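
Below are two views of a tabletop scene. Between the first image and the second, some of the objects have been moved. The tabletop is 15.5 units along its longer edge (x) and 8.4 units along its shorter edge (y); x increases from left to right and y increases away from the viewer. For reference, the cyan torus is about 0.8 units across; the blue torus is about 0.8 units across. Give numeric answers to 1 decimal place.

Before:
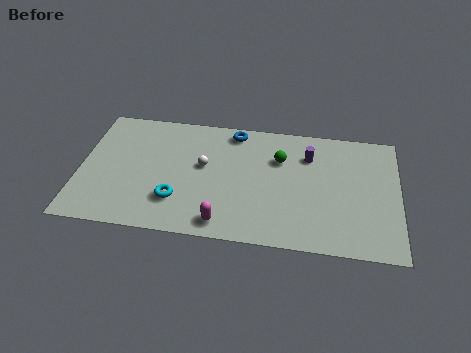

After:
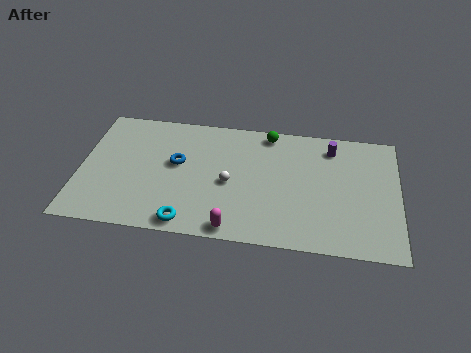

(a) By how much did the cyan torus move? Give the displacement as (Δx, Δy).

(0.6, -1.4)

The cyan torus started near (4.8, 2.3) and ended near (5.4, 0.9).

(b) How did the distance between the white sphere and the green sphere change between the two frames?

+0.3

They were about 3.8 units apart before and 4.1 after — 0.3 units further apart.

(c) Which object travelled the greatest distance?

the blue torus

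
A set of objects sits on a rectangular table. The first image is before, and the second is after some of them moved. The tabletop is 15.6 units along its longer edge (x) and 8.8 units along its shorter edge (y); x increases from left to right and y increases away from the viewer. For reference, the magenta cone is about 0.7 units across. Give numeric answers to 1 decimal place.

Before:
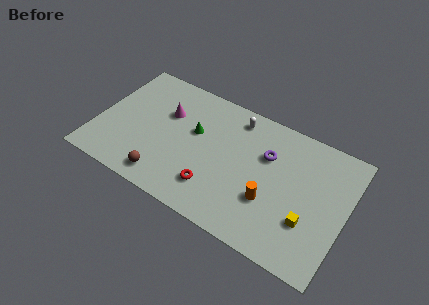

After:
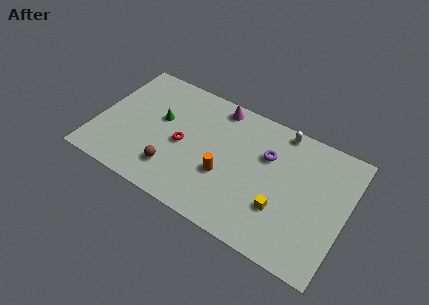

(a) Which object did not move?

the purple torus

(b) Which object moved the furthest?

the magenta cone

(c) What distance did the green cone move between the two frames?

2.2

From (6.0, 5.3) to (3.8, 5.2), the green cone covered √(2.2² + 0.1²) ≈ 2.2 units.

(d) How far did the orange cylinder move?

2.9

The orange cylinder was near (11.1, 3.0) before and (8.2, 3.3) after, so it travelled √(2.9² + 0.3²) ≈ 2.9 units.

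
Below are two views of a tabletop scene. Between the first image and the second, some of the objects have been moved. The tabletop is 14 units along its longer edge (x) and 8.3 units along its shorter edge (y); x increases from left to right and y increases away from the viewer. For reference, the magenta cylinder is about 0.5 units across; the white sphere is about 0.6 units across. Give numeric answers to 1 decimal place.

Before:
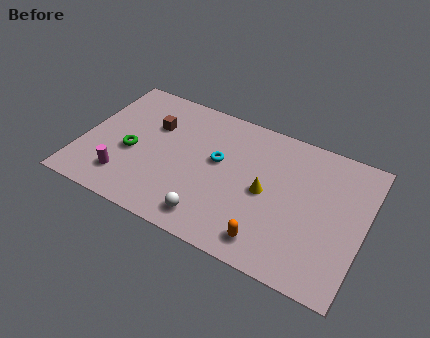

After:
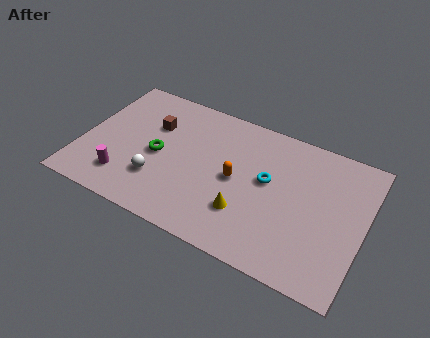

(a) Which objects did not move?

the magenta cylinder and the brown cube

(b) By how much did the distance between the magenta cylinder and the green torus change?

+0.8

Before: roughly 1.7 units apart; after: 2.5. That's 0.8 units further apart.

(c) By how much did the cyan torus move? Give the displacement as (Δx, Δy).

(2.5, -0.1)

The cyan torus started near (6.7, 4.8) and ended near (9.2, 4.7).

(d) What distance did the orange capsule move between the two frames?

3.4

From (9.7, 1.3) to (7.7, 4.1), the orange capsule covered √(2.0² + 2.8²) ≈ 3.4 units.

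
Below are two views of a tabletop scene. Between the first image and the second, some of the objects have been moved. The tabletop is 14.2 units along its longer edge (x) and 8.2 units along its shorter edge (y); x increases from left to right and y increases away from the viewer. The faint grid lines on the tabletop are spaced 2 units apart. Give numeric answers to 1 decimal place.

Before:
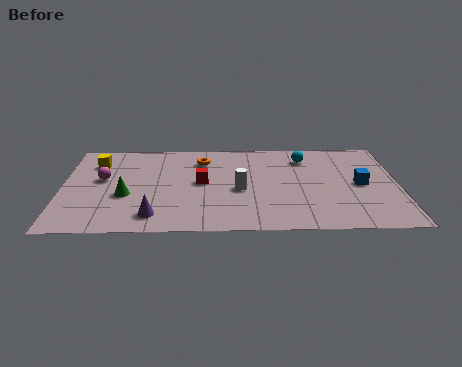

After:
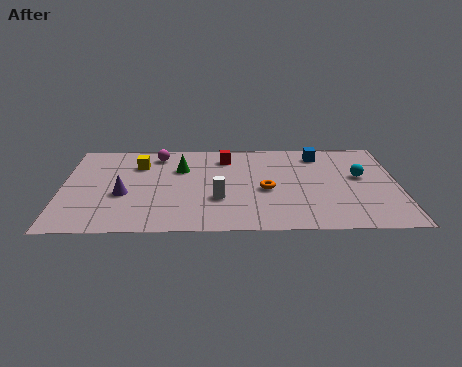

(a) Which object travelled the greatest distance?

the orange torus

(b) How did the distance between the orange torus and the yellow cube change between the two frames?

+1.4

The distance was about 4.5 in the first image and 5.9 in the second, so they moved 1.4 units further apart.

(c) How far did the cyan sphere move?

2.9

The cyan sphere moved from about (10.3, 6.5) to (12.6, 4.7), a distance of √(2.3² + 1.8²) ≈ 2.9.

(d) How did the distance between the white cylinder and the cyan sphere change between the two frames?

+2.3

They were about 4.0 units apart before and 6.3 after — 2.3 units further apart.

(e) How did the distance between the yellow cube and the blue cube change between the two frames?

-3.7

The distance was about 11.4 in the first image and 7.7 in the second, so they moved 3.7 units closer together.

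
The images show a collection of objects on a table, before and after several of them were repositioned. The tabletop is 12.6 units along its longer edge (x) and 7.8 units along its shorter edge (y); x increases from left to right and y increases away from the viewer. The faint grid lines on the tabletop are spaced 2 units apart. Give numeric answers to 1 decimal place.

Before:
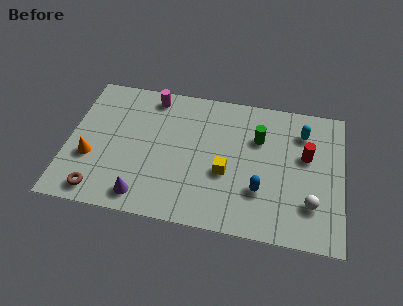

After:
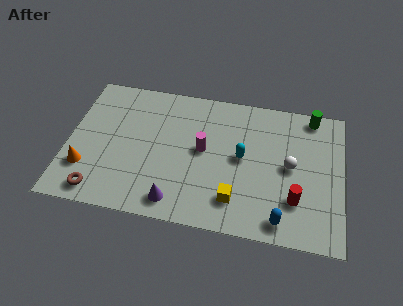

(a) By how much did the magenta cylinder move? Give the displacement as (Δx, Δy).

(2.5, -2.6)

From the two frames, the magenta cylinder sits at roughly (3.7, 6.8) before and (6.2, 4.2) after.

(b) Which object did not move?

the brown torus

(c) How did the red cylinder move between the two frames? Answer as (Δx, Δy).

(-0.4, -2.5)

From the two frames, the red cylinder sits at roughly (10.9, 4.7) before and (10.5, 2.2) after.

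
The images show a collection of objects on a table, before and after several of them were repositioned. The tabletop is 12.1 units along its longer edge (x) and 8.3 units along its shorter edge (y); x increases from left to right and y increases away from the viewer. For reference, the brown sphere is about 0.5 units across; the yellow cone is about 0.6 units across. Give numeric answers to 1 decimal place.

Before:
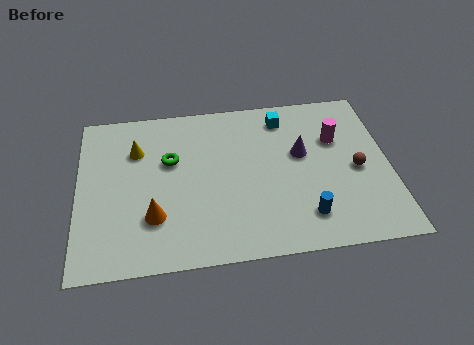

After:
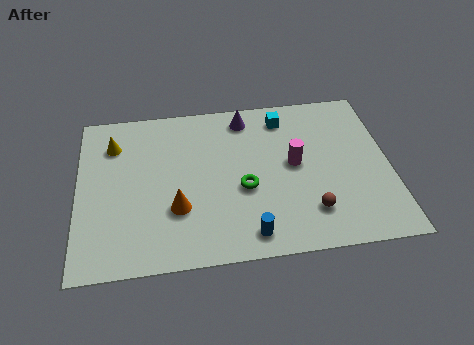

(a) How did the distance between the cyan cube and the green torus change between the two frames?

-0.9

Before: roughly 4.8 units apart; after: 3.9. That's 0.9 units closer together.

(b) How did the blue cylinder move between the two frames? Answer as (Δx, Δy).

(-2.2, -0.6)

The blue cylinder was at about (8.7, 1.7) and moved to about (6.5, 1.1).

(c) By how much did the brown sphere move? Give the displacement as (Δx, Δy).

(-1.9, -1.9)

The brown sphere started near (10.8, 3.8) and ended near (8.9, 1.9).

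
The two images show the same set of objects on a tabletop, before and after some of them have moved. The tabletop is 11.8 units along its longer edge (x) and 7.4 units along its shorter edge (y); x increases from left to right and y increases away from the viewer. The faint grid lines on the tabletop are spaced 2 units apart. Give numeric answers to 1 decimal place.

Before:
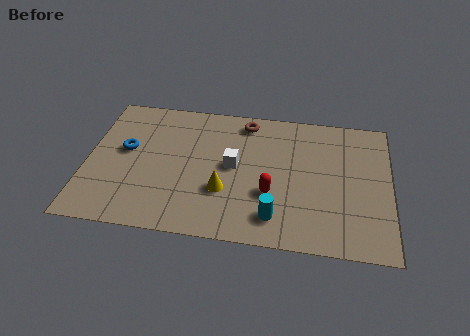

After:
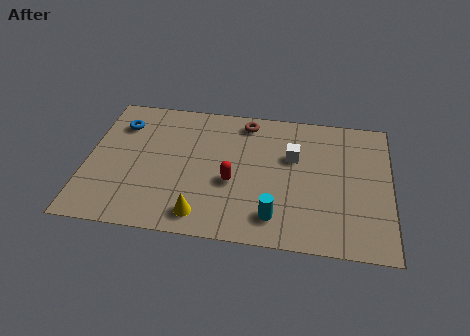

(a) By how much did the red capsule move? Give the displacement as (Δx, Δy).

(-1.5, 0.4)

The red capsule started near (7.2, 2.6) and ended near (5.7, 3.0).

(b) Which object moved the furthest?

the white cube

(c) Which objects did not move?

the brown torus and the cyan cylinder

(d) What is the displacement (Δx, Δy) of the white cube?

(2.3, 0.8)

From the two frames, the white cube sits at roughly (5.7, 3.9) before and (8.0, 4.7) after.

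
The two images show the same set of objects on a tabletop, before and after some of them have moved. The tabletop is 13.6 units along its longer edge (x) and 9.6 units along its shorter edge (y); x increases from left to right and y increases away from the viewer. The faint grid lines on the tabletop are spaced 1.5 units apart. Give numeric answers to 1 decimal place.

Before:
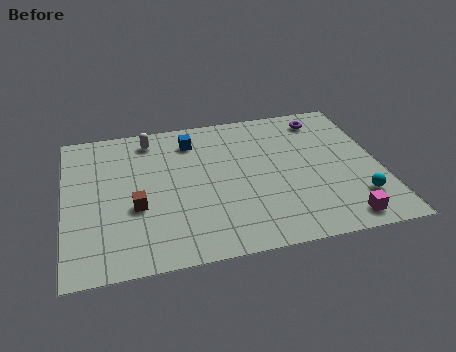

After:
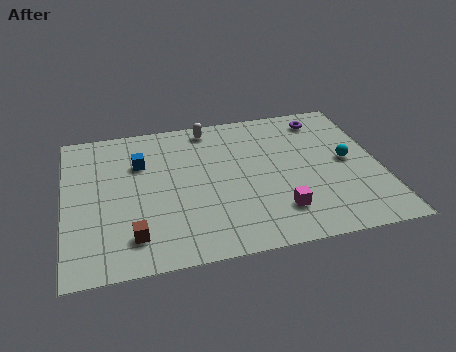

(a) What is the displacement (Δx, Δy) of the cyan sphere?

(-0.2, 2.6)

The cyan sphere was at about (12.4, 2.3) and moved to about (12.2, 4.9).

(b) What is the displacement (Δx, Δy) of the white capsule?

(2.6, 0.3)

From the two frames, the white capsule sits at roughly (3.8, 8.2) before and (6.4, 8.5) after.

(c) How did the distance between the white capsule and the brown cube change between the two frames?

+2.9

They were about 4.6 units apart before and 7.5 after — 2.9 units further apart.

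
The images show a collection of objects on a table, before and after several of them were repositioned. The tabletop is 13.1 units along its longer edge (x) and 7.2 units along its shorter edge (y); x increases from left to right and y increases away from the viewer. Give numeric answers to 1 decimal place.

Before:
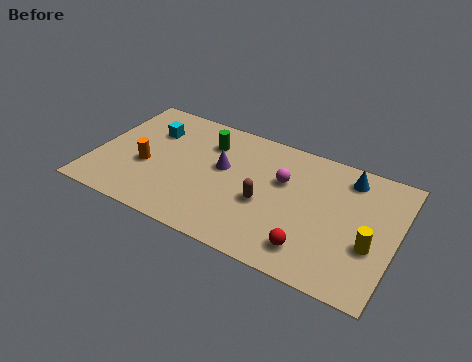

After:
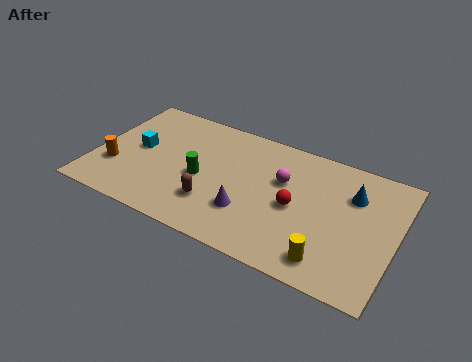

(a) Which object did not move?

the magenta sphere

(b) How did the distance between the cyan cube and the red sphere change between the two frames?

-1.4

They were about 8.4 units apart before and 7.0 after — 1.4 units closer together.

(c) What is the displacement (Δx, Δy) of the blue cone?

(0.3, -0.9)

The blue cone started near (10.8, 6.0) and ended near (11.1, 5.1).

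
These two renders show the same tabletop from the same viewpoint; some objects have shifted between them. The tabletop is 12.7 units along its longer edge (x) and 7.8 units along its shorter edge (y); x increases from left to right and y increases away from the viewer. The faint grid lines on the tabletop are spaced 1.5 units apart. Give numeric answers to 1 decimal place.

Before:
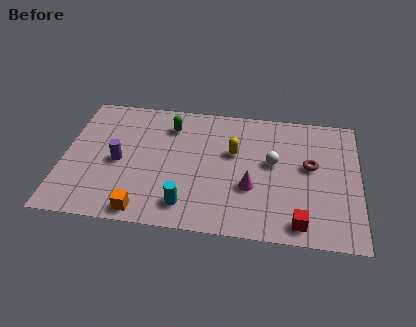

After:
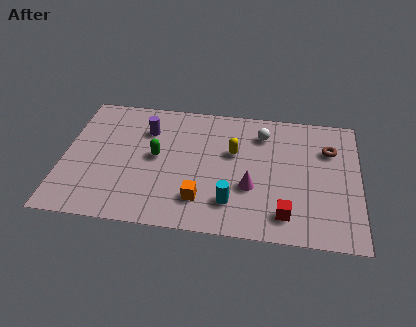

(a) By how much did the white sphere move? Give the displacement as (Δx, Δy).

(-0.5, 1.7)

From the two frames, the white sphere sits at roughly (9.0, 4.4) before and (8.5, 6.1) after.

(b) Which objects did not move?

the magenta cone and the yellow capsule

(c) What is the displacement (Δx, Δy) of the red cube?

(-0.6, 0.4)

The red cube was at about (10.2, 1.0) and moved to about (9.6, 1.4).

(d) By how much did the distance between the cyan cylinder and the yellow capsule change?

-0.9

The distance was about 3.9 in the first image and 3.0 in the second, so they moved 0.9 units closer together.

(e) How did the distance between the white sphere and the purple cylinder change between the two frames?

-1.6

They were about 6.6 units apart before and 5.0 after — 1.6 units closer together.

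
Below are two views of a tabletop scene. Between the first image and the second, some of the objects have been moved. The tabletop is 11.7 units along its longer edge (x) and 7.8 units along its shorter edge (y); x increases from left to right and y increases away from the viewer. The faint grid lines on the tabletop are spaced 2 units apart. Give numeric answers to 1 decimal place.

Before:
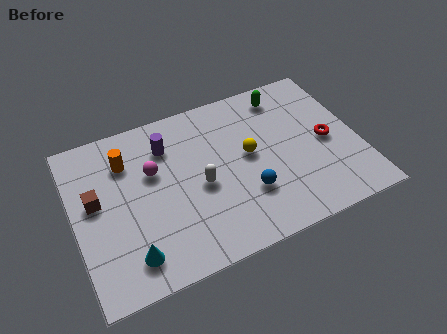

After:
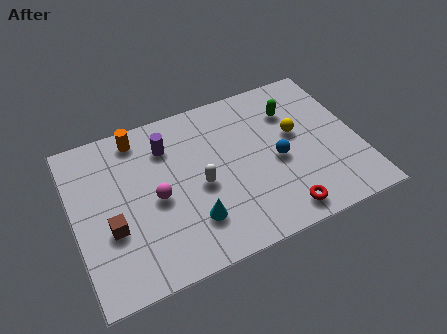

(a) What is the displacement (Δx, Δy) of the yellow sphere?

(2.0, 0.3)

From the two frames, the yellow sphere sits at roughly (7.2, 4.2) before and (9.2, 4.5) after.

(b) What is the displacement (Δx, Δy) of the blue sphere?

(1.4, 1.1)

From the two frames, the blue sphere sits at roughly (6.9, 2.4) before and (8.3, 3.5) after.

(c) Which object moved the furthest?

the red torus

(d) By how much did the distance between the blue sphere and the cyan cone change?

-1.0

The distance was about 5.0 in the first image and 4.0 in the second, so they moved 1.0 units closer together.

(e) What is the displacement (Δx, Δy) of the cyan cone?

(2.6, 0.6)

From the two frames, the cyan cone sits at roughly (2.0, 1.4) before and (4.6, 2.0) after.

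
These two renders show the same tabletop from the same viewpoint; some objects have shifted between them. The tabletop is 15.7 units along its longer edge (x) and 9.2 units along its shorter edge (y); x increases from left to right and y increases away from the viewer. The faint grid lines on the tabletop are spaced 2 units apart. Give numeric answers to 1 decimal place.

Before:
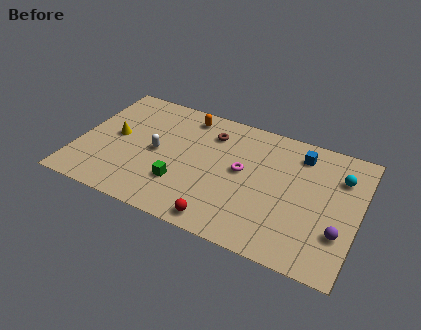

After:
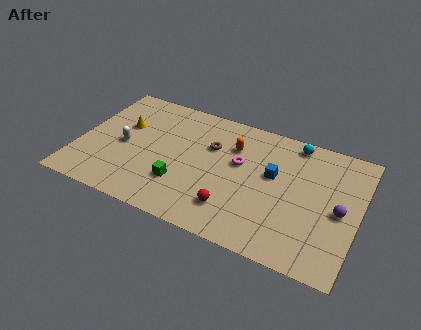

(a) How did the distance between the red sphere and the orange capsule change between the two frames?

-2.9

Before: roughly 7.4 units apart; after: 4.5. That's 2.9 units closer together.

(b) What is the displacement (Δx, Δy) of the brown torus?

(0.1, -1.0)

The brown torus started near (7.2, 7.1) and ended near (7.3, 6.1).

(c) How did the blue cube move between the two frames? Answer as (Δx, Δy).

(-1.3, -2.1)

The blue cube started near (12.2, 7.5) and ended near (10.9, 5.4).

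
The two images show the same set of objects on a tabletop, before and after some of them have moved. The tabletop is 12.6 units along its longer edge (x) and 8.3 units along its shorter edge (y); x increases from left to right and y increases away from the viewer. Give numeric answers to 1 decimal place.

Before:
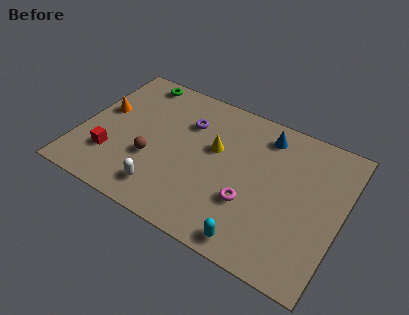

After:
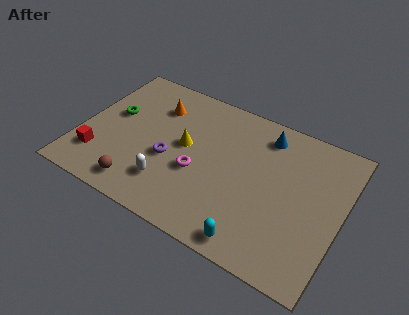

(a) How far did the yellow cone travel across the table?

1.5

From (6.4, 5.0) to (5.0, 4.5), the yellow cone covered √(1.4² + 0.5²) ≈ 1.5 units.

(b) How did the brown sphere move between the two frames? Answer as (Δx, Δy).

(-0.3, -1.8)

The brown sphere started near (3.6, 3.0) and ended near (3.3, 1.2).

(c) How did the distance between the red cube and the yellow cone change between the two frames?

-0.8

They were about 5.4 units apart before and 4.6 after — 0.8 units closer together.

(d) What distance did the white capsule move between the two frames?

0.5

The white capsule moved from about (4.4, 1.5) to (4.6, 2.0), a distance of √(0.2² + 0.5²) ≈ 0.5.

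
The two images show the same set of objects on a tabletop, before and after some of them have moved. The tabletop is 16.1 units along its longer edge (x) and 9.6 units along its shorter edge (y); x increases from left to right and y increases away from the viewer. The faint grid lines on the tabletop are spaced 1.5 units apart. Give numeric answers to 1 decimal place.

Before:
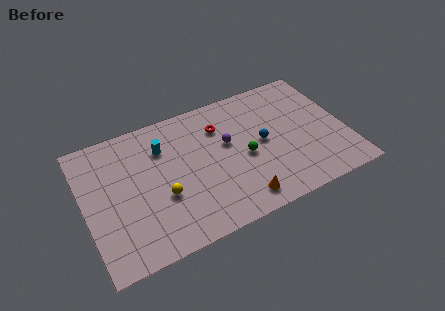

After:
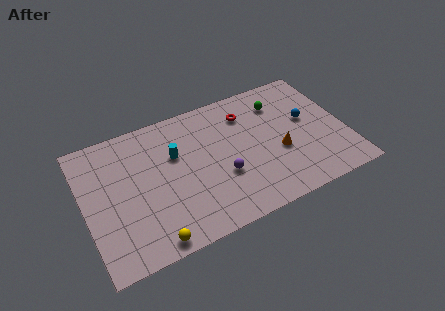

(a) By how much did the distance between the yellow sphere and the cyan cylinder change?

+2.3

Before: roughly 3.4 units apart; after: 5.7. That's 2.3 units further apart.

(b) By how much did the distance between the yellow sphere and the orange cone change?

+3.8

The distance was about 5.0 in the first image and 8.8 in the second, so they moved 3.8 units further apart.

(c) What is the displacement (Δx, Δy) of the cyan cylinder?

(0.7, -0.8)

From the two frames, the cyan cylinder sits at roughly (5.0, 7.0) before and (5.7, 6.2) after.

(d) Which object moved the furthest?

the green sphere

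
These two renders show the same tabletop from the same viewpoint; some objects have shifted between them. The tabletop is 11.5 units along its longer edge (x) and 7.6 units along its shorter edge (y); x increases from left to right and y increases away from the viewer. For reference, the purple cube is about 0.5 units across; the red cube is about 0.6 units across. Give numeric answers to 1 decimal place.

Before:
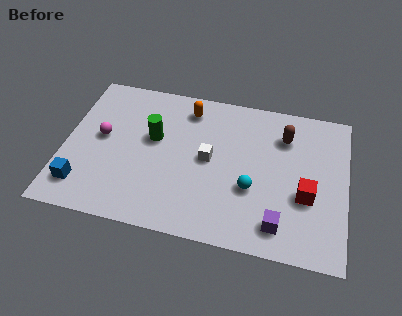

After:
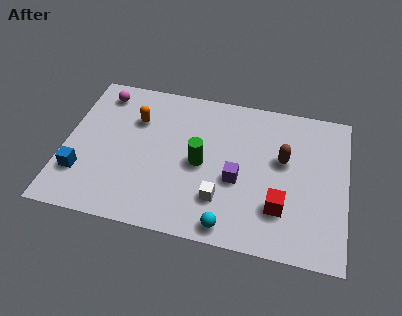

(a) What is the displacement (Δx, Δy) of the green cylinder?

(2.0, -0.9)

From the two frames, the green cylinder sits at roughly (3.6, 4.5) before and (5.6, 3.6) after.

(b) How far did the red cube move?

1.3

The red cube was near (9.9, 2.9) before and (8.9, 2.1) after, so it travelled √(1.0² + 0.8²) ≈ 1.3 units.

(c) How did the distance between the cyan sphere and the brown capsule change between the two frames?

+1.1

They were about 3.1 units apart before and 4.2 after — 1.1 units further apart.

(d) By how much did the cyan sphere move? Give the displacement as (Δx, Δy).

(-0.8, -2.0)

The cyan sphere was at about (7.7, 2.8) and moved to about (6.9, 0.8).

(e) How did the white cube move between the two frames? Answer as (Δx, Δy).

(0.6, -1.9)

From the two frames, the white cube sits at roughly (5.9, 3.9) before and (6.5, 2.0) after.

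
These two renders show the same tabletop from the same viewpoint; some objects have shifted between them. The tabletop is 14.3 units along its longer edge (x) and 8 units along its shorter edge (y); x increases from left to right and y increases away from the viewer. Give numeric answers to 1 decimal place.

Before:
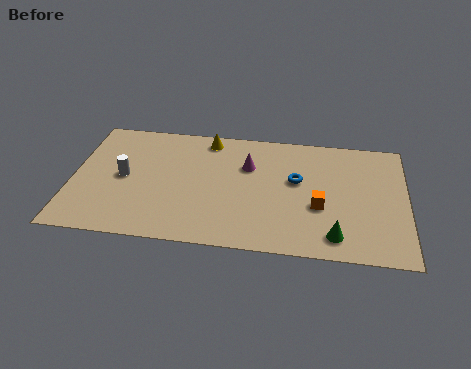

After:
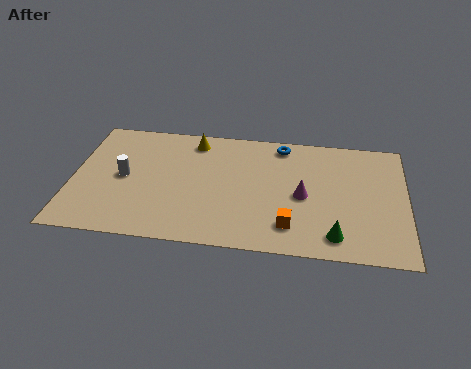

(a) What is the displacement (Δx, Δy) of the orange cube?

(-1.2, -1.4)

The orange cube was at about (10.6, 3.1) and moved to about (9.4, 1.7).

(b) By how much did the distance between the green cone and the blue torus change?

+2.4

The distance was about 3.8 in the first image and 6.2 in the second, so they moved 2.4 units further apart.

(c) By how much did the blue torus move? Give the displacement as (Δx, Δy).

(-0.7, 2.3)

The blue torus was at about (9.6, 4.7) and moved to about (8.9, 7.0).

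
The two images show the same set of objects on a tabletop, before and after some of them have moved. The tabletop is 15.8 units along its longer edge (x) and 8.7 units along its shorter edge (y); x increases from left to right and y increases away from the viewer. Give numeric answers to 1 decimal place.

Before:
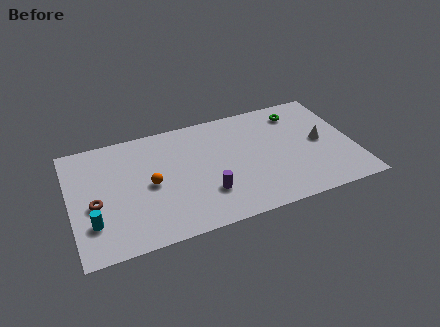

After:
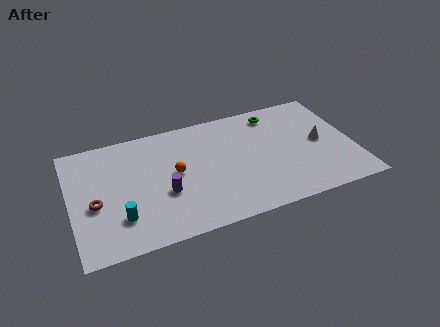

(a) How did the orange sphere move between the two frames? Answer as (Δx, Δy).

(1.4, 0.4)

From the two frames, the orange sphere sits at roughly (4.4, 4.2) before and (5.8, 4.6) after.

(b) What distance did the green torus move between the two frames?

1.3

From (13.0, 7.1) to (11.7, 7.4), the green torus covered √(1.3² + 0.3²) ≈ 1.3 units.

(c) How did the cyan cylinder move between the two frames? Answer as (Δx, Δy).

(1.5, -0.1)

From the two frames, the cyan cylinder sits at roughly (1.1, 2.4) before and (2.6, 2.3) after.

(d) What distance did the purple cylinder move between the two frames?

2.4

The purple cylinder moved from about (7.4, 2.5) to (5.1, 3.3), a distance of √(2.3² + 0.8²) ≈ 2.4.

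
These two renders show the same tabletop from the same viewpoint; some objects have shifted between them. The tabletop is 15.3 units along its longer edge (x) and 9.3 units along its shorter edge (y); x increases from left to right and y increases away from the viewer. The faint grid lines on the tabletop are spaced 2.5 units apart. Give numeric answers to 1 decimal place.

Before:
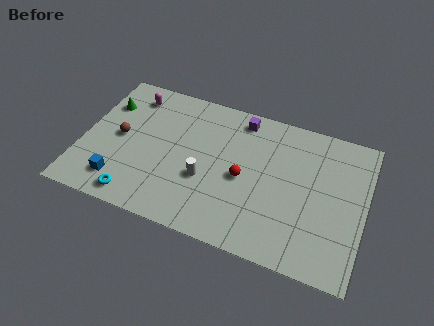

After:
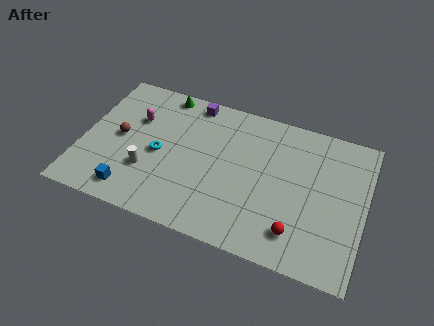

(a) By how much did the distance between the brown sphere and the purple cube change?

-2.1

They were about 7.2 units apart before and 5.1 after — 2.1 units closer together.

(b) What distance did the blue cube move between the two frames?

0.8

From (2.3, 1.8) to (3.0, 1.4), the blue cube covered √(0.7² + 0.4²) ≈ 0.8 units.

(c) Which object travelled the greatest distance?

the red sphere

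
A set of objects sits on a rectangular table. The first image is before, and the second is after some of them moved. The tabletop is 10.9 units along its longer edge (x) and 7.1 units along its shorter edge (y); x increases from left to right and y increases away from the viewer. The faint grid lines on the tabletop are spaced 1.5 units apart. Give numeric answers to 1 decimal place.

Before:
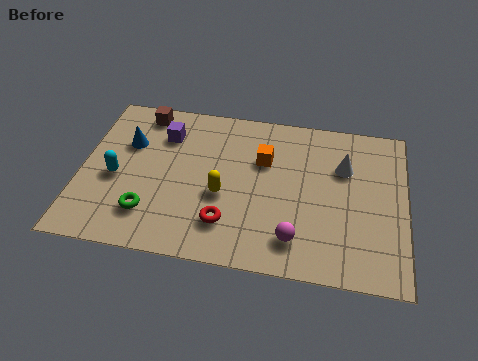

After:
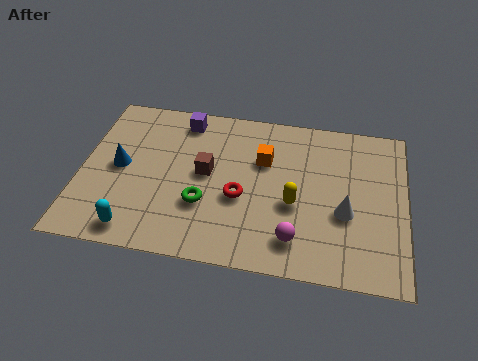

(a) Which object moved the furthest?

the brown cube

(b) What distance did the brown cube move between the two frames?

3.3

From (1.9, 6.2) to (4.2, 3.8), the brown cube covered √(2.3² + 2.4²) ≈ 3.3 units.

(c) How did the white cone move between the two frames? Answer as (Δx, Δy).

(0.1, -2.0)

The white cone started near (8.8, 4.8) and ended near (8.9, 2.8).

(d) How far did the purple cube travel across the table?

1.0

From (2.7, 5.3) to (3.3, 6.1), the purple cube covered √(0.6² + 0.8²) ≈ 1.0 units.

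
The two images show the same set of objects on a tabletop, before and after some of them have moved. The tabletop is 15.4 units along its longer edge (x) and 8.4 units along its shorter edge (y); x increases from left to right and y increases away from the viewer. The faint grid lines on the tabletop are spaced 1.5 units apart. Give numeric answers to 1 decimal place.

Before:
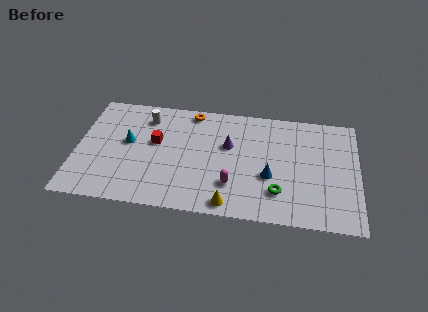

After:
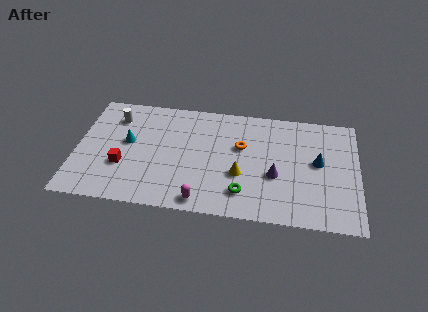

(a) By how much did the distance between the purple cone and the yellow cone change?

-2.4

Before: roughly 4.3 units apart; after: 1.9. That's 2.4 units closer together.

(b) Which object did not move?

the cyan cone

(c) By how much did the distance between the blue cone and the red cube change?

+4.2

They were about 6.5 units apart before and 10.7 after — 4.2 units further apart.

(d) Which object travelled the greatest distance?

the orange torus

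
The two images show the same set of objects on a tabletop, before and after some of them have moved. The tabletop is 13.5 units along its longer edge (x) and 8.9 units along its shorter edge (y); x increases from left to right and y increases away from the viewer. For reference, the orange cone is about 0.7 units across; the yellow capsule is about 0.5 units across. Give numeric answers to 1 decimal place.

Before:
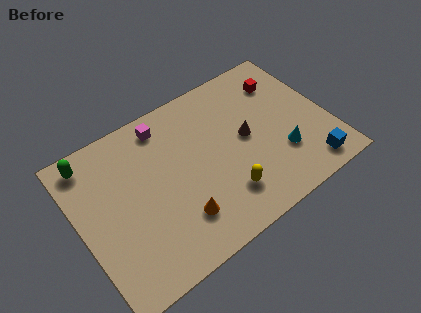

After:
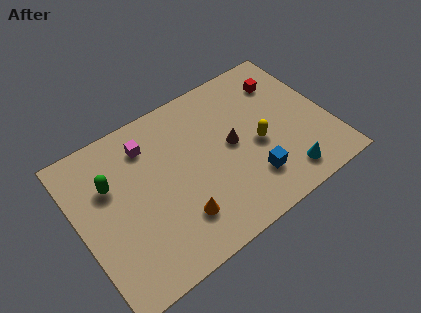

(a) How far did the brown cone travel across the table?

0.8

The brown cone moved from about (9.1, 4.6) to (8.3, 4.6), a distance of √(0.8² + 0.0²) ≈ 0.8.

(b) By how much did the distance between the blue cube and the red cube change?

-0.3

Before: roughly 5.6 units apart; after: 5.3. That's 0.3 units closer together.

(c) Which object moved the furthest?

the blue cube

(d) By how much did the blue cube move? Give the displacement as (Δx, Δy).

(-3.0, 1.0)

The blue cube was at about (11.9, 1.2) and moved to about (8.9, 2.2).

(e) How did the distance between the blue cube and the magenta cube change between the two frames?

-2.5

They were about 9.3 units apart before and 6.8 after — 2.5 units closer together.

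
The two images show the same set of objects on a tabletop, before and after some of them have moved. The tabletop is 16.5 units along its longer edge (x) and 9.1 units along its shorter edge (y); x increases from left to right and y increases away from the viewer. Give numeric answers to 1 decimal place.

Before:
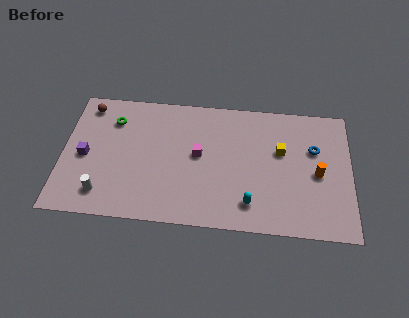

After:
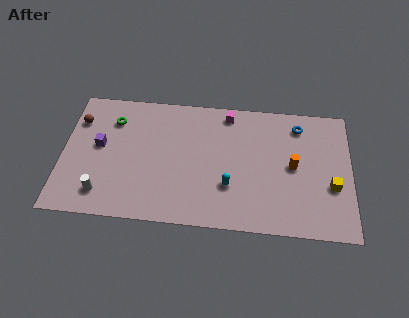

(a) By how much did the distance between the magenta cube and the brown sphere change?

+1.6

Before: roughly 7.1 units apart; after: 8.7. That's 1.6 units further apart.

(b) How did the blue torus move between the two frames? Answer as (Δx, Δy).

(-0.9, 1.6)

The blue torus was at about (14.4, 5.9) and moved to about (13.5, 7.5).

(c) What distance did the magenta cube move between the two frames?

3.5

The magenta cube was near (7.8, 4.9) before and (9.4, 8.0) after, so it travelled √(1.6² + 3.1²) ≈ 3.5 units.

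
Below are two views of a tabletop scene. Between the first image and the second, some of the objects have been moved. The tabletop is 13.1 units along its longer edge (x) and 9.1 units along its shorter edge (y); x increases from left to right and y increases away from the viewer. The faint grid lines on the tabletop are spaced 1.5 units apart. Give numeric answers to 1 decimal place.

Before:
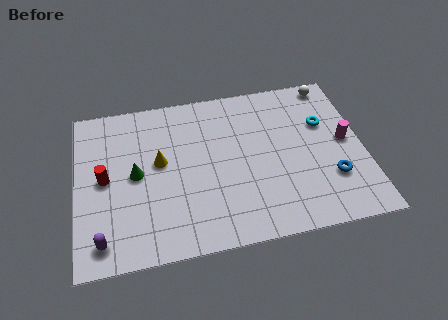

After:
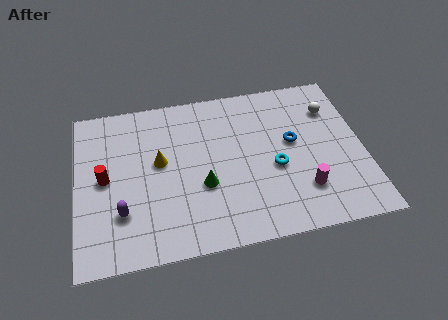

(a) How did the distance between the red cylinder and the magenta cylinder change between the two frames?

-1.8

They were about 11.0 units apart before and 9.2 after — 1.8 units closer together.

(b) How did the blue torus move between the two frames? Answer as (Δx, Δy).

(-1.6, 2.4)

The blue torus started near (11.5, 2.7) and ended near (9.9, 5.1).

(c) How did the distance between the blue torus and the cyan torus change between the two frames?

-1.6

The distance was about 3.2 in the first image and 1.6 in the second, so they moved 1.6 units closer together.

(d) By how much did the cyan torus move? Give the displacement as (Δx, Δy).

(-2.4, -2.1)

The cyan torus was at about (11.4, 5.9) and moved to about (9.0, 3.8).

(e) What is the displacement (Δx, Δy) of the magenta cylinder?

(-2.1, -2.4)

The magenta cylinder was at about (12.3, 4.7) and moved to about (10.2, 2.3).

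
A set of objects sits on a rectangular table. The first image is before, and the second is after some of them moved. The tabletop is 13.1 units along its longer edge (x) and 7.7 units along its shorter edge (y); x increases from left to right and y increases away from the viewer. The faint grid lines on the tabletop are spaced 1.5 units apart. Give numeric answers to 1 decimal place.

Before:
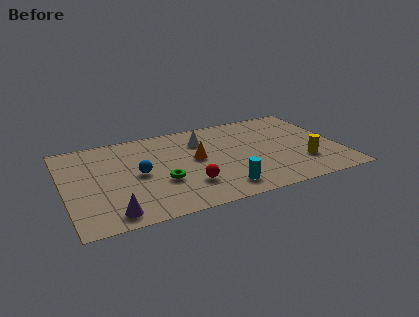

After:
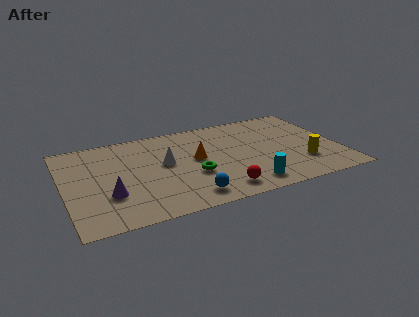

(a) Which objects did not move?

the yellow cylinder and the orange cone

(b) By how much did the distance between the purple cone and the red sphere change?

+1.4

They were about 3.9 units apart before and 5.3 after — 1.4 units further apart.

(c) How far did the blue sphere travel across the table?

3.3

From (3.5, 3.8) to (5.6, 1.2), the blue sphere covered √(2.1² + 2.6²) ≈ 3.3 units.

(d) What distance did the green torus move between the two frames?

1.5

The green torus was near (4.5, 2.8) before and (6.0, 2.9) after, so it travelled √(1.5² + 0.1²) ≈ 1.5 units.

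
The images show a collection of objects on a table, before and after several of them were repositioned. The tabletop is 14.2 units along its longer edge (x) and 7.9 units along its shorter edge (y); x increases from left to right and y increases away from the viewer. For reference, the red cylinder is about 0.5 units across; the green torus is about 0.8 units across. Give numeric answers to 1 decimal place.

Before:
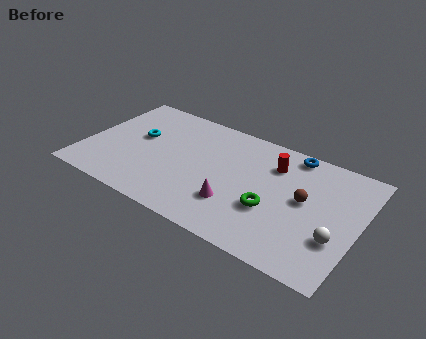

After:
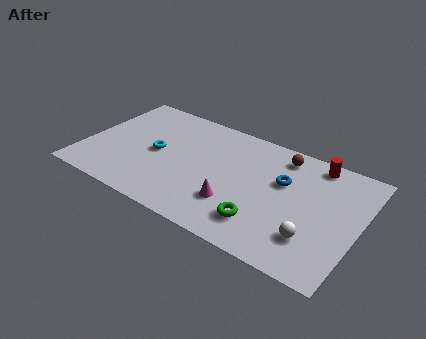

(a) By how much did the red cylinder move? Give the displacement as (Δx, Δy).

(2.0, 1.1)

The red cylinder started near (9.6, 5.9) and ended near (11.6, 7.0).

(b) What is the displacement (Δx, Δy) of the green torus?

(-0.3, -1.1)

The green torus started near (9.9, 2.9) and ended near (9.6, 1.8).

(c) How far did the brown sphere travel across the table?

2.8

The brown sphere moved from about (11.4, 4.3) to (9.9, 6.7), a distance of √(1.5² + 2.4²) ≈ 2.8.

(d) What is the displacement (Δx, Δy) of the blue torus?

(-0.2, -2.1)

The blue torus started near (10.4, 7.1) and ended near (10.2, 5.0).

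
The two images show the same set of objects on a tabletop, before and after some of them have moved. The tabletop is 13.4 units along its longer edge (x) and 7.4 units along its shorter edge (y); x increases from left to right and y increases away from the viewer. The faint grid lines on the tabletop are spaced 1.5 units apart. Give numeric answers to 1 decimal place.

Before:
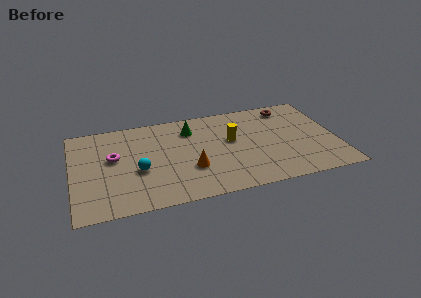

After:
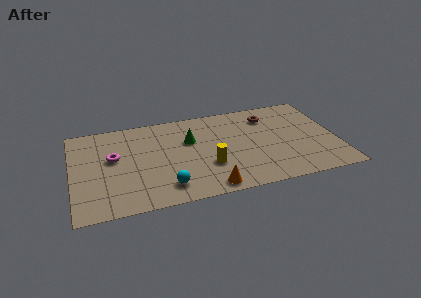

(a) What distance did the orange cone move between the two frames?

1.9

The orange cone moved from about (5.9, 2.5) to (6.7, 0.8), a distance of √(0.8² + 1.7²) ≈ 1.9.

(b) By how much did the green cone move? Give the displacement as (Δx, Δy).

(-0.1, -0.9)

The green cone started near (6.1, 5.7) and ended near (6.0, 4.8).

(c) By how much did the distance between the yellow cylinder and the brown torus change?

+1.0

They were about 3.7 units apart before and 4.7 after — 1.0 units further apart.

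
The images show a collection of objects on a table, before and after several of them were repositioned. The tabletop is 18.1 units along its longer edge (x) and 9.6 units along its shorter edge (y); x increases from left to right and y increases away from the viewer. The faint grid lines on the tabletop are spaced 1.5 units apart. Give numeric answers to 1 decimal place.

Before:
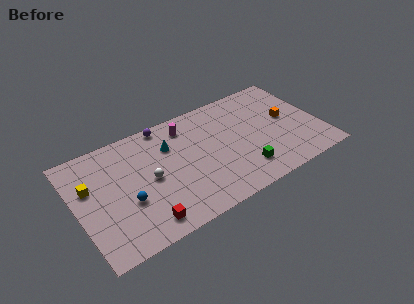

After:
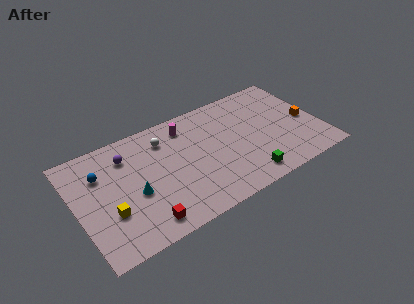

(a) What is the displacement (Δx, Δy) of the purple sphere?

(-3.0, -1.4)

The purple sphere was at about (7.0, 8.8) and moved to about (4.0, 7.4).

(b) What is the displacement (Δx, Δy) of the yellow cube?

(1.1, -2.8)

The yellow cube started near (1.1, 6.1) and ended near (2.2, 3.3).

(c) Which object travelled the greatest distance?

the cyan cone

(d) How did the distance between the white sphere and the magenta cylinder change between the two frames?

-2.8

The distance was about 4.5 in the first image and 1.7 in the second, so they moved 2.8 units closer together.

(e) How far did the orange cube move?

1.5

The orange cube moved from about (15.8, 5.2) to (17.1, 4.4), a distance of √(1.3² + 0.8²) ≈ 1.5.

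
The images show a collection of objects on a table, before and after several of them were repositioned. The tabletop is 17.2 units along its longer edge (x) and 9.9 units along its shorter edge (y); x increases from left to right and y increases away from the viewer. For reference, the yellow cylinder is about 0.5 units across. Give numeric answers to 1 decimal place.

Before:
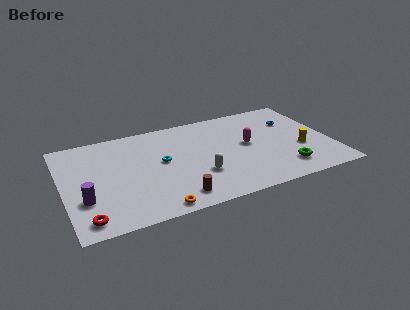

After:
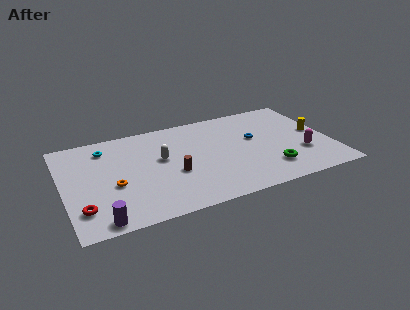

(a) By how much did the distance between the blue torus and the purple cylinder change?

-2.9

They were about 14.4 units apart before and 11.5 after — 2.9 units closer together.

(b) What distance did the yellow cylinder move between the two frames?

1.9

The yellow cylinder moved from about (15.2, 3.7) to (16.4, 5.2), a distance of √(1.2² + 1.5²) ≈ 1.9.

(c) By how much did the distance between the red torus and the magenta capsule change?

+2.8

The distance was about 11.4 in the first image and 14.2 in the second, so they moved 2.8 units further apart.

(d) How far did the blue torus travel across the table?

2.9

The blue torus was near (15.1, 6.9) before and (12.4, 5.8) after, so it travelled √(2.7² + 1.1²) ≈ 2.9 units.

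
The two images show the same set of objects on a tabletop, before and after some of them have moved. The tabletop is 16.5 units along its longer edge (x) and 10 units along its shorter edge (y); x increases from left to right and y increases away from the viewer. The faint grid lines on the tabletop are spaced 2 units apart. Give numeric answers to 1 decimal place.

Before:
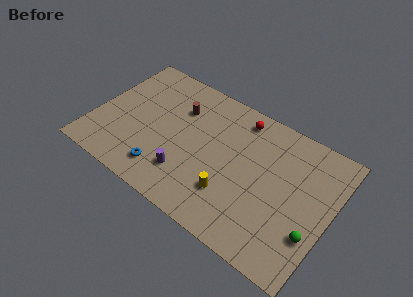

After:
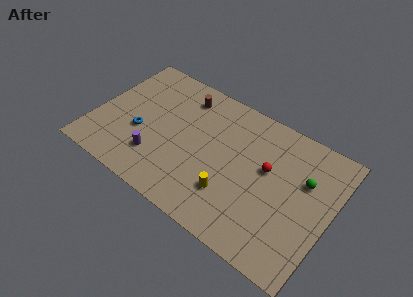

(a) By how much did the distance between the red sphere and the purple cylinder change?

+1.3

Before: roughly 6.7 units apart; after: 8.0. That's 1.3 units further apart.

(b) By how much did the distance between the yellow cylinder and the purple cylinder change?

+2.2

Before: roughly 3.1 units apart; after: 5.3. That's 2.2 units further apart.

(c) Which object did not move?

the yellow cylinder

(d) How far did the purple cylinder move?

2.2

The purple cylinder moved from about (6.9, 2.5) to (4.7, 2.6), a distance of √(2.2² + 0.1²) ≈ 2.2.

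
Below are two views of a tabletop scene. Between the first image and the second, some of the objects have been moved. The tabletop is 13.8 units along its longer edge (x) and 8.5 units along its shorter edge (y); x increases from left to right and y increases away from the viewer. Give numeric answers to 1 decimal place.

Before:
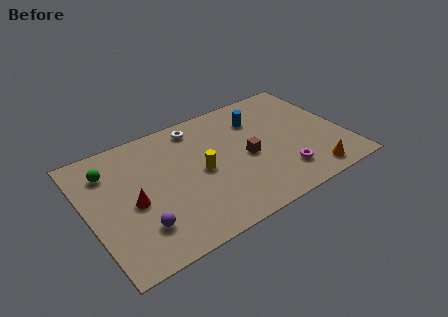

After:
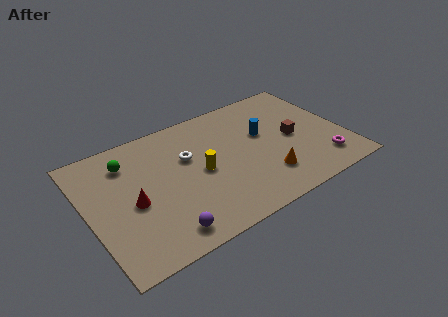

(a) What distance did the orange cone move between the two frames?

2.5

From (11.5, 1.1) to (9.2, 2.1), the orange cone covered √(2.3² + 1.0²) ≈ 2.5 units.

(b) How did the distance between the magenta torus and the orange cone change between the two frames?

+1.5

The distance was about 1.6 in the first image and 3.1 in the second, so they moved 1.5 units further apart.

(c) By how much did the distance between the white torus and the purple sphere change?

-1.8

The distance was about 6.5 in the first image and 4.7 in the second, so they moved 1.8 units closer together.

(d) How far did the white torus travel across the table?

2.1

From (6.3, 7.3) to (5.5, 5.4), the white torus covered √(0.8² + 1.9²) ≈ 2.1 units.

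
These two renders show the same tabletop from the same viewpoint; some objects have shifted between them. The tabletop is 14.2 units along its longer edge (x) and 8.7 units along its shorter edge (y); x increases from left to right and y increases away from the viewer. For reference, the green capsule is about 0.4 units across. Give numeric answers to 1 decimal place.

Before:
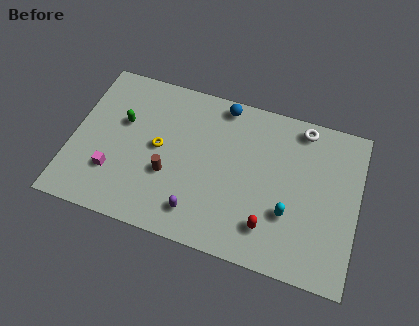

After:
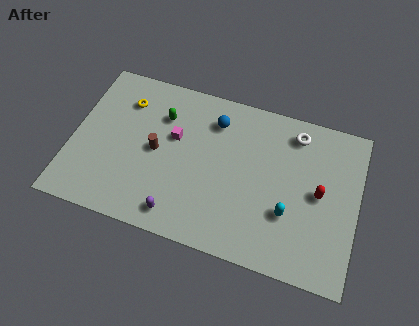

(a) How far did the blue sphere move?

1.0

The blue sphere moved from about (7.2, 7.8) to (6.9, 6.8), a distance of √(0.3² + 1.0²) ≈ 1.0.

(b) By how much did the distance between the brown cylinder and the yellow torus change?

+1.5

The distance was about 1.4 in the first image and 2.9 in the second, so they moved 1.5 units further apart.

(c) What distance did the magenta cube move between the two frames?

4.0

The magenta cube was near (2.2, 2.5) before and (5.0, 5.3) after, so it travelled √(2.8² + 2.8²) ≈ 4.0 units.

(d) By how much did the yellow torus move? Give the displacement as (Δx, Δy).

(-1.9, 2.1)

The yellow torus was at about (4.3, 4.5) and moved to about (2.4, 6.6).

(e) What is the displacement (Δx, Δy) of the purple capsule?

(-0.9, -0.4)

The purple capsule was at about (6.5, 1.6) and moved to about (5.6, 1.2).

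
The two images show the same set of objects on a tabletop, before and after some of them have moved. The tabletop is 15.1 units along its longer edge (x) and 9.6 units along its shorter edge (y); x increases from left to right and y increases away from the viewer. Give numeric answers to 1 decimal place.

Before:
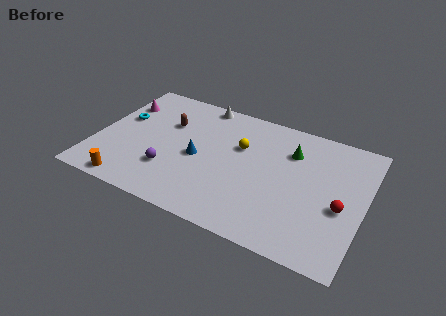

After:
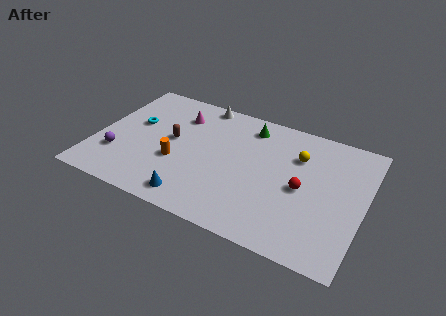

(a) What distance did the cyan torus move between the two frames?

0.8

The cyan torus moved from about (1.2, 5.8) to (2.0, 5.7), a distance of √(0.8² + 0.1²) ≈ 0.8.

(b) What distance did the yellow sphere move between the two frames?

3.3

From (8.0, 6.2) to (11.2, 6.8), the yellow sphere covered √(3.2² + 0.6²) ≈ 3.3 units.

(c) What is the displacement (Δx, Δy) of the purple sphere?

(-3.0, 0.0)

From the two frames, the purple sphere sits at roughly (4.4, 2.8) before and (1.4, 2.8) after.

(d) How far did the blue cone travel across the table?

3.1

From (5.8, 4.4) to (6.0, 1.3), the blue cone covered √(0.2² + 3.1²) ≈ 3.1 units.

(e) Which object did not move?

the white cone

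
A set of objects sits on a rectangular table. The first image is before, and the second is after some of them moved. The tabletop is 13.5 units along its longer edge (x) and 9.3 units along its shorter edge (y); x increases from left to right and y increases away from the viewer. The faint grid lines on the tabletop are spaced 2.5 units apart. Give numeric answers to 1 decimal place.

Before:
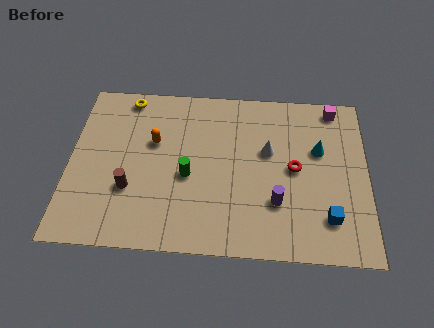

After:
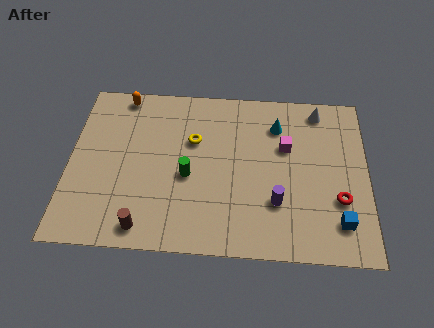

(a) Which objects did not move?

the purple cylinder and the green cylinder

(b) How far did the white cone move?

3.4

From (9.0, 5.6) to (11.3, 8.1), the white cone covered √(2.3² + 2.5²) ≈ 3.4 units.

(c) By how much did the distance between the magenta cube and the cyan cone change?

-1.3

The distance was about 2.6 in the first image and 1.3 in the second, so they moved 1.3 units closer together.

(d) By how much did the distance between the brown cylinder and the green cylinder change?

+0.7

They were about 2.8 units apart before and 3.5 after — 0.7 units further apart.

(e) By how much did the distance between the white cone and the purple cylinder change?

+2.8

The distance was about 2.8 in the first image and 5.6 in the second, so they moved 2.8 units further apart.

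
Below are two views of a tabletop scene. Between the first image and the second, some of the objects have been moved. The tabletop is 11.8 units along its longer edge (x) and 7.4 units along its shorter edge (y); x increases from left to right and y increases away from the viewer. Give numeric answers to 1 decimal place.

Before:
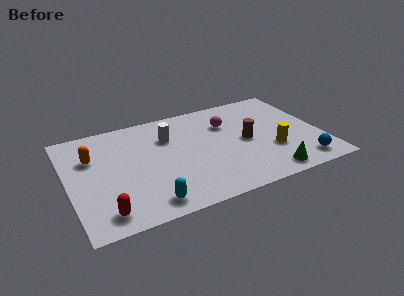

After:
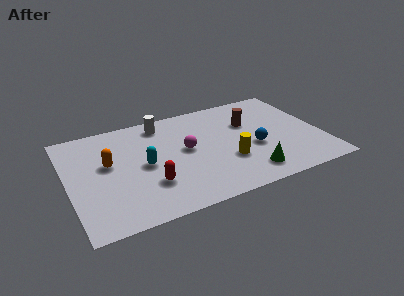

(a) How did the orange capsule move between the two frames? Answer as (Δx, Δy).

(0.7, -0.7)

The orange capsule was at about (1.2, 5.0) and moved to about (1.9, 4.3).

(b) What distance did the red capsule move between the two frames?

2.5

From (1.4, 1.1) to (3.6, 2.2), the red capsule covered √(2.2² + 1.1²) ≈ 2.5 units.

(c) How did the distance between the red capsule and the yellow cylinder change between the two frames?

-4.4

The distance was about 8.1 in the first image and 3.7 in the second, so they moved 4.4 units closer together.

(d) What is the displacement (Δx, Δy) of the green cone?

(-0.9, 0.4)

The green cone was at about (9.0, 0.9) and moved to about (8.1, 1.3).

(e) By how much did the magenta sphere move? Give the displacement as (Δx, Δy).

(-2.1, -1.2)

The magenta sphere was at about (7.6, 5.2) and moved to about (5.5, 4.0).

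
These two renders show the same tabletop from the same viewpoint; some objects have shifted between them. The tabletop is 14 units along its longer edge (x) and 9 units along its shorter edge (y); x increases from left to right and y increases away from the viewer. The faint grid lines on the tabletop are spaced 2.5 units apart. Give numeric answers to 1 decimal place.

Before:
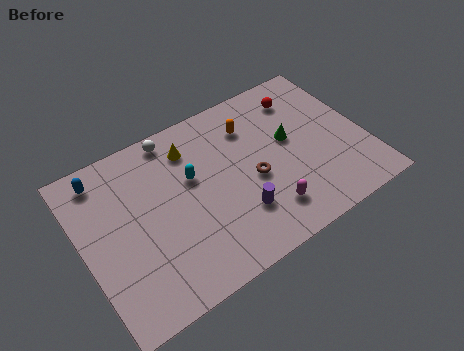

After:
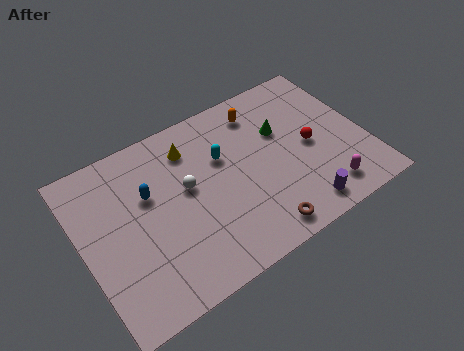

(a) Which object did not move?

the yellow cone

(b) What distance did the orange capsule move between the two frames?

0.8

The orange capsule was near (8.7, 6.8) before and (9.3, 7.4) after, so it travelled √(0.6² + 0.6²) ≈ 0.8 units.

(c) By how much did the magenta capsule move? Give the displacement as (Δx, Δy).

(2.9, -0.4)

From the two frames, the magenta capsule sits at roughly (8.6, 1.9) before and (11.5, 1.5) after.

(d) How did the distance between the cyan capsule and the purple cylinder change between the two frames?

+2.0

Before: roughly 3.5 units apart; after: 5.5. That's 2.0 units further apart.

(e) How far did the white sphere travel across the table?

3.0

The white sphere was near (5.0, 8.1) before and (5.2, 5.1) after, so it travelled √(0.2² + 3.0²) ≈ 3.0 units.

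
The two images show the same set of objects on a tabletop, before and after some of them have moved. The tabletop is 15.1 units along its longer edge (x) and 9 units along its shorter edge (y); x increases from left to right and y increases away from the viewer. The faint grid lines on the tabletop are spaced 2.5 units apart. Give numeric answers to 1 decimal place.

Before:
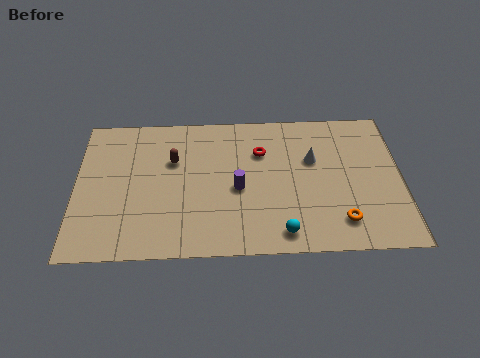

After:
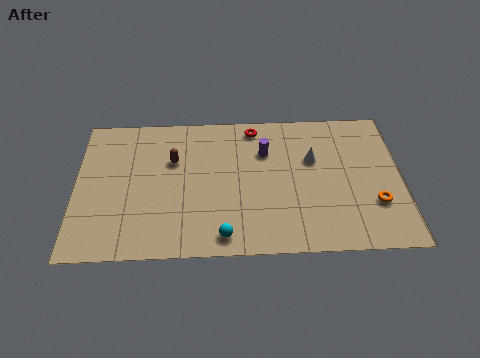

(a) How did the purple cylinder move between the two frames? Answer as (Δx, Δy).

(1.3, 2.3)

The purple cylinder was at about (7.5, 4.0) and moved to about (8.8, 6.3).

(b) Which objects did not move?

the white cone and the brown capsule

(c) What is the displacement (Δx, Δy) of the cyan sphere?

(-2.7, -0.1)

The cyan sphere started near (9.5, 1.2) and ended near (6.8, 1.1).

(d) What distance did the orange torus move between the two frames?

1.9

The orange torus was near (12.2, 1.8) before and (13.8, 2.8) after, so it travelled √(1.6² + 1.0²) ≈ 1.9 units.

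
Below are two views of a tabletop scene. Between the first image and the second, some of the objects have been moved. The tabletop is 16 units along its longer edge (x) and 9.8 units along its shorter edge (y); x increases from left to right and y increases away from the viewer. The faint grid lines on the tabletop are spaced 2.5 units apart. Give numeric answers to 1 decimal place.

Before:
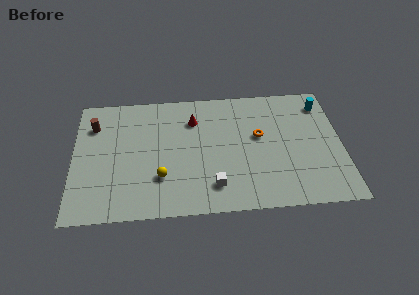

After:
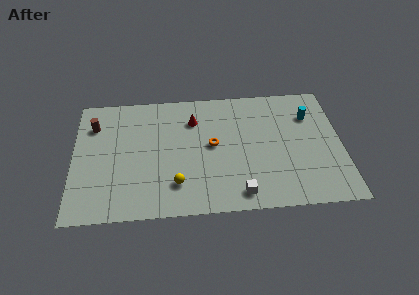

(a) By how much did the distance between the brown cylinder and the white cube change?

+1.6

They were about 8.9 units apart before and 10.5 after — 1.6 units further apart.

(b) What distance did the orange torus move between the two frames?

2.8

From (11.1, 5.7) to (8.3, 5.2), the orange torus covered √(2.8² + 0.5²) ≈ 2.8 units.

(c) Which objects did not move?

the brown cylinder and the red cone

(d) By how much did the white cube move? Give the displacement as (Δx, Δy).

(1.5, -0.7)

The white cube started near (8.3, 2.0) and ended near (9.8, 1.3).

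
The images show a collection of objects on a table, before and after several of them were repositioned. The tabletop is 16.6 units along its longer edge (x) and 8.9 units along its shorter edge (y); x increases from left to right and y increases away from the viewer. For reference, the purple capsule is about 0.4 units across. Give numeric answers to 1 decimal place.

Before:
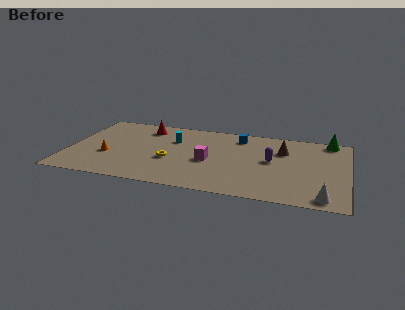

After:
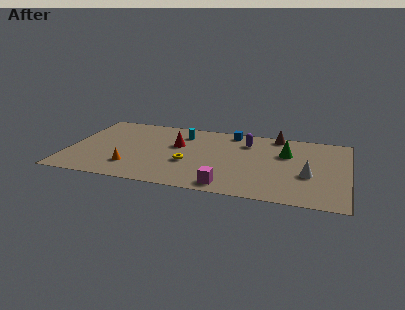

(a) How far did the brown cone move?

2.0

The brown cone was near (12.7, 6.2) before and (12.2, 8.1) after, so it travelled √(0.5² + 1.9²) ≈ 2.0 units.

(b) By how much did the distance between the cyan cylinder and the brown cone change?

-0.9

The distance was about 6.6 in the first image and 5.7 in the second, so they moved 0.9 units closer together.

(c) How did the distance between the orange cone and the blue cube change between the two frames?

-0.6

Before: roughly 8.6 units apart; after: 8.0. That's 0.6 units closer together.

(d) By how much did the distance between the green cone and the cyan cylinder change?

-3.1

Before: roughly 9.5 units apart; after: 6.4. That's 3.1 units closer together.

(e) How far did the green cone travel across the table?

3.3

The green cone moved from about (15.4, 8.1) to (12.9, 5.9), a distance of √(2.5² + 2.2²) ≈ 3.3.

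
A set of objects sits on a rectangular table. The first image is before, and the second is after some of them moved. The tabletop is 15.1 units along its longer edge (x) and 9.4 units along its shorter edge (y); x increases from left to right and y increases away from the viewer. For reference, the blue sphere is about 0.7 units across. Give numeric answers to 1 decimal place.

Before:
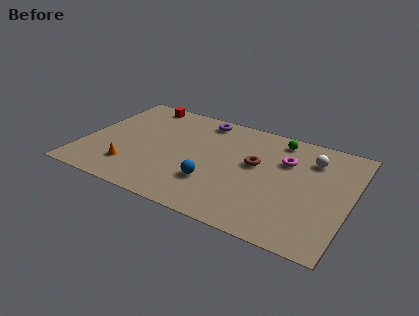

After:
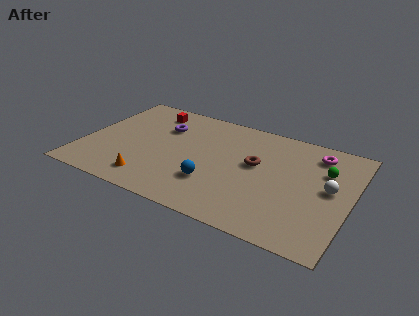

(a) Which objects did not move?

the blue sphere and the brown torus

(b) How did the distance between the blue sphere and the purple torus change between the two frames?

-0.5

They were about 5.6 units apart before and 5.1 after — 0.5 units closer together.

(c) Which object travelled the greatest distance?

the green sphere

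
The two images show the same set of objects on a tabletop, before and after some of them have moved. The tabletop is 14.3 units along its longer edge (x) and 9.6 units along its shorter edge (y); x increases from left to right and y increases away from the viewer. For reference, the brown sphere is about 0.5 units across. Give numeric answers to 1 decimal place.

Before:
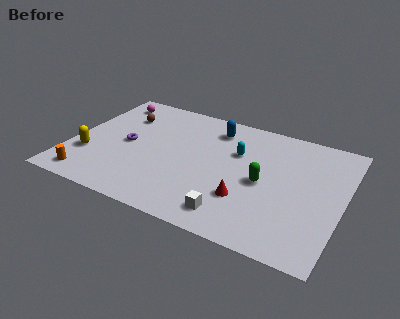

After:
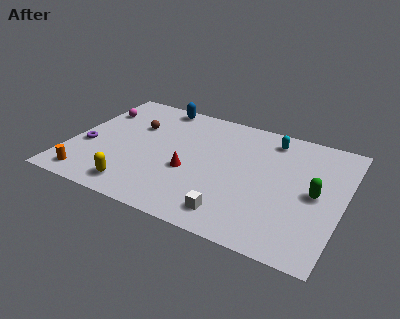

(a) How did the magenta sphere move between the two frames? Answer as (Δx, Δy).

(-0.5, -1.1)

The magenta sphere was at about (1.4, 8.1) and moved to about (0.9, 7.0).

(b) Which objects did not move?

the white cube and the orange cylinder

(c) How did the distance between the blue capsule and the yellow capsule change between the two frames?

-0.5

The distance was about 7.8 in the first image and 7.3 in the second, so they moved 0.5 units closer together.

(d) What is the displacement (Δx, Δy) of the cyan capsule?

(1.6, 1.8)

The cyan capsule was at about (8.6, 6.3) and moved to about (10.2, 8.1).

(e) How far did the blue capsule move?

3.3

The blue capsule moved from about (7.2, 7.8) to (4.0, 8.7), a distance of √(3.2² + 0.9²) ≈ 3.3.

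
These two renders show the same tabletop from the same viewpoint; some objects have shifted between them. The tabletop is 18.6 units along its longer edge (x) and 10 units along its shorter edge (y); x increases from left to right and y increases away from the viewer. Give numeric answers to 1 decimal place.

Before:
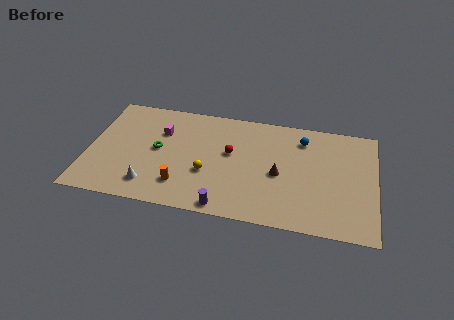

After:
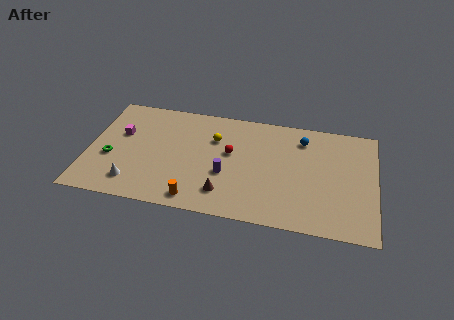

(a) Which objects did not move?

the red sphere and the blue sphere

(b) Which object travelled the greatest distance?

the brown cone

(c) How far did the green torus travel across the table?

3.3

The green torus moved from about (4.5, 5.2) to (1.5, 3.9), a distance of √(3.0² + 1.3²) ≈ 3.3.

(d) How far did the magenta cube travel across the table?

2.7

The magenta cube was near (4.6, 6.9) before and (2.0, 6.2) after, so it travelled √(2.6² + 0.7²) ≈ 2.7 units.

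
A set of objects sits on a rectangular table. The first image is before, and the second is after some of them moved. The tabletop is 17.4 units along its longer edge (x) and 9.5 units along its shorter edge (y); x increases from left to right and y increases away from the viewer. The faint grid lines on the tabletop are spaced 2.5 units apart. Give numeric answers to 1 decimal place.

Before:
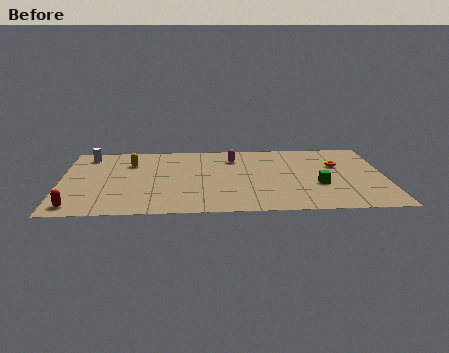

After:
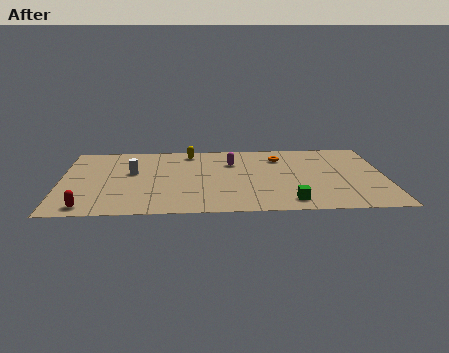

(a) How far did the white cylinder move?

3.4

The white cylinder moved from about (1.4, 8.0) to (3.8, 5.6), a distance of √(2.4² + 2.4²) ≈ 3.4.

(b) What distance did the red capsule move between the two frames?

0.6

The red capsule moved from about (0.9, 1.2) to (1.5, 1.1), a distance of √(0.6² + 0.1²) ≈ 0.6.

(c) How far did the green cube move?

2.6

From (13.8, 3.5) to (12.2, 1.4), the green cube covered √(1.6² + 2.1²) ≈ 2.6 units.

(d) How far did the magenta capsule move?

0.6

The magenta capsule moved from about (9.3, 7.3) to (9.2, 6.7), a distance of √(0.1² + 0.6²) ≈ 0.6.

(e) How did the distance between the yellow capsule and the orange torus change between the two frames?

-6.2

The distance was about 11.2 in the first image and 5.0 in the second, so they moved 6.2 units closer together.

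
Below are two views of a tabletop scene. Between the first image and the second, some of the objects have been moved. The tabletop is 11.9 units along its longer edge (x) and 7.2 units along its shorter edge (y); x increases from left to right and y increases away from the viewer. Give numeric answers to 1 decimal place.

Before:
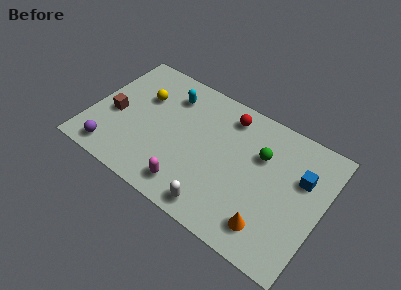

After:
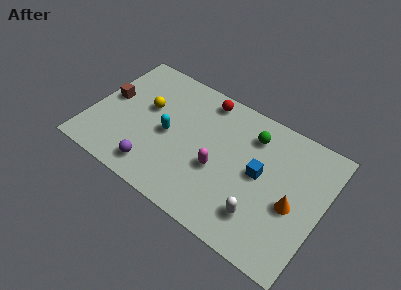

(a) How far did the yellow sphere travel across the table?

0.6

From (2.4, 4.8) to (2.7, 4.3), the yellow sphere covered √(0.3² + 0.5²) ≈ 0.6 units.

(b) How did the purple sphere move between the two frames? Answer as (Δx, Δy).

(2.2, 0.2)

The purple sphere was at about (1.5, 1.0) and moved to about (3.7, 1.2).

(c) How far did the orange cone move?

1.9

From (9.6, 1.4) to (10.5, 3.1), the orange cone covered √(0.9² + 1.7²) ≈ 1.9 units.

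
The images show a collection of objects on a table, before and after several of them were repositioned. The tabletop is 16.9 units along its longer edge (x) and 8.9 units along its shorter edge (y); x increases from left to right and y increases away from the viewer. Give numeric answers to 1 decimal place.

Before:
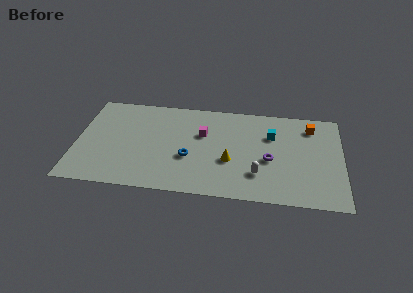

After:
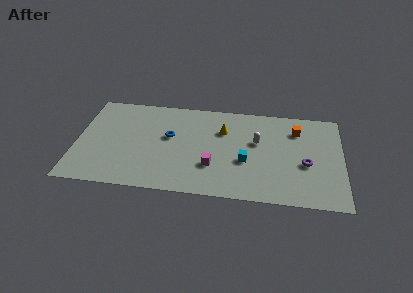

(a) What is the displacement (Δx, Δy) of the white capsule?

(-0.1, 3.0)

From the two frames, the white capsule sits at roughly (11.6, 2.4) before and (11.5, 5.4) after.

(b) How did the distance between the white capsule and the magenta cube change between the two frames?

-1.1

Before: roughly 4.9 units apart; after: 3.8. That's 1.1 units closer together.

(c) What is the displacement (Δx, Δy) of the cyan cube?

(-1.6, -2.6)

The cyan cube started near (12.4, 6.1) and ended near (10.8, 3.5).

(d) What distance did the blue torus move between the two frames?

2.2

From (7.2, 3.4) to (5.9, 5.2), the blue torus covered √(1.3² + 1.8²) ≈ 2.2 units.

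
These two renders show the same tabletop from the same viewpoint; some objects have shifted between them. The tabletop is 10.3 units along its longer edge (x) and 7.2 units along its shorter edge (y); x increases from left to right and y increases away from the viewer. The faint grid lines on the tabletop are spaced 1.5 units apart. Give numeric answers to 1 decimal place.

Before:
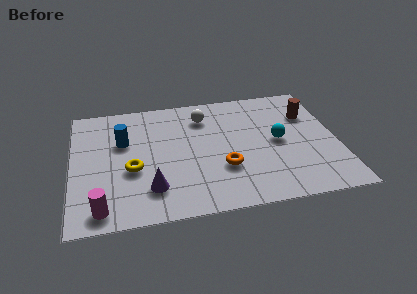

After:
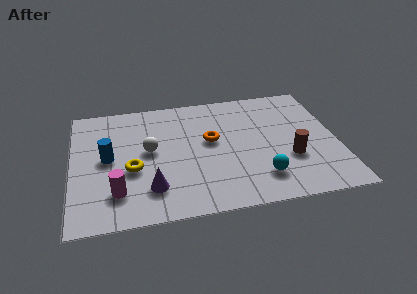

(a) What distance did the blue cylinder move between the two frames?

1.1

The blue cylinder was near (2.0, 4.6) before and (1.4, 3.7) after, so it travelled √(0.6² + 0.9²) ≈ 1.1 units.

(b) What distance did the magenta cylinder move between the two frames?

1.0

The magenta cylinder moved from about (1.1, 0.9) to (1.7, 1.7), a distance of √(0.6² + 0.8²) ≈ 1.0.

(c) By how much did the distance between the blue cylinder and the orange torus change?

-0.4

Before: roughly 4.4 units apart; after: 4.0. That's 0.4 units closer together.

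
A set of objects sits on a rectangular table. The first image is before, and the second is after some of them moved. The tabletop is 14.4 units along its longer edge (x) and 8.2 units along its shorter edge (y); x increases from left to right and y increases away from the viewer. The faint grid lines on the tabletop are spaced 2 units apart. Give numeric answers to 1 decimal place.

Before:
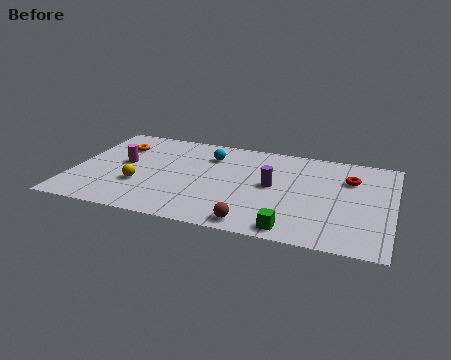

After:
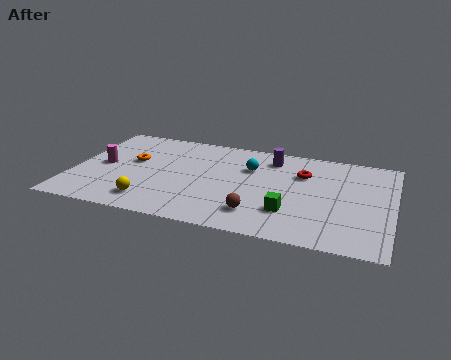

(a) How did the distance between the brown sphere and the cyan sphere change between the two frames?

-2.0

Before: roughly 5.8 units apart; after: 3.8. That's 2.0 units closer together.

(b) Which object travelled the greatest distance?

the purple cylinder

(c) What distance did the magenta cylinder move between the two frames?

1.0

From (2.2, 4.5) to (1.3, 4.1), the magenta cylinder covered √(0.9² + 0.4²) ≈ 1.0 units.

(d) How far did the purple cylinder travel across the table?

2.4

The purple cylinder moved from about (9.0, 4.3) to (8.8, 6.7), a distance of √(0.2² + 2.4²) ≈ 2.4.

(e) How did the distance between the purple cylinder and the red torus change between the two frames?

-1.9

The distance was about 3.7 in the first image and 1.8 in the second, so they moved 1.9 units closer together.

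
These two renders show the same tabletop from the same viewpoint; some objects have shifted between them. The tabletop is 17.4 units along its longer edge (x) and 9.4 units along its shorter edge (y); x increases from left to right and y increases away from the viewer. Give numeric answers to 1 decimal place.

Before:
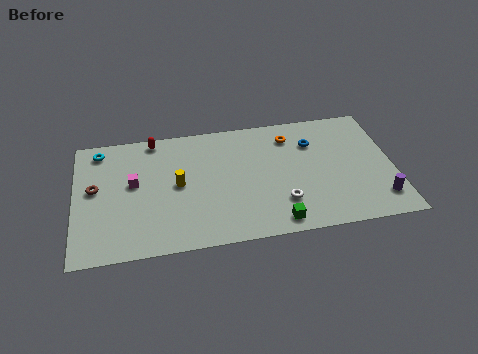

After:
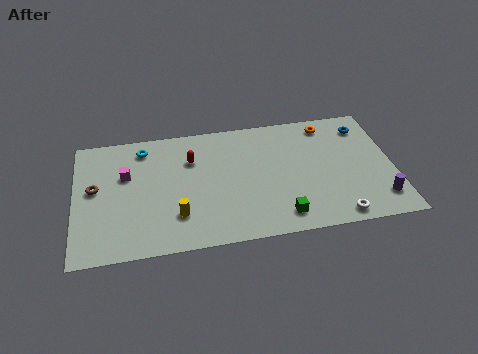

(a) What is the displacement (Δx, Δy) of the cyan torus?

(2.4, -0.2)

From the two frames, the cyan torus sits at roughly (1.4, 8.1) before and (3.8, 7.9) after.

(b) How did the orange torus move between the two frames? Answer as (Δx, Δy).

(2.1, 0.6)

The orange torus started near (11.9, 7.5) and ended near (14.0, 8.1).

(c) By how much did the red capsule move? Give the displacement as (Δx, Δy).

(2.0, -1.9)

The red capsule started near (4.4, 8.5) and ended near (6.4, 6.6).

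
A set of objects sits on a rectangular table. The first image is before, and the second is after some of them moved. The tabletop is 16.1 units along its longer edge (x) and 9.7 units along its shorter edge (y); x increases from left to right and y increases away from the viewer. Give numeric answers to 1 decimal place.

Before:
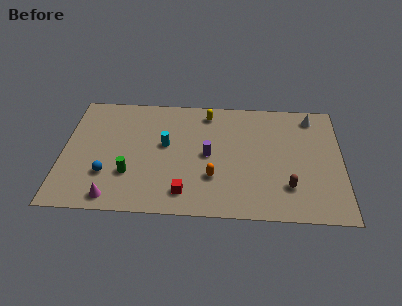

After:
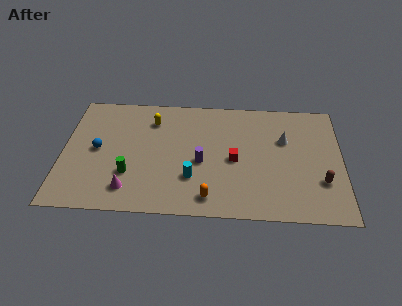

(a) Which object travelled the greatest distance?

the red cube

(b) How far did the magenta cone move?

1.1

The magenta cone moved from about (3.0, 1.1) to (3.9, 1.8), a distance of √(0.9² + 0.7²) ≈ 1.1.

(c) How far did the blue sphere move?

2.1

The blue sphere moved from about (2.6, 2.9) to (2.0, 4.9), a distance of √(0.6² + 2.0²) ≈ 2.1.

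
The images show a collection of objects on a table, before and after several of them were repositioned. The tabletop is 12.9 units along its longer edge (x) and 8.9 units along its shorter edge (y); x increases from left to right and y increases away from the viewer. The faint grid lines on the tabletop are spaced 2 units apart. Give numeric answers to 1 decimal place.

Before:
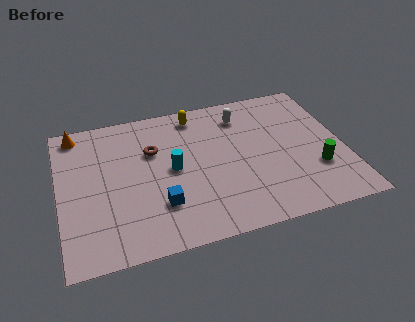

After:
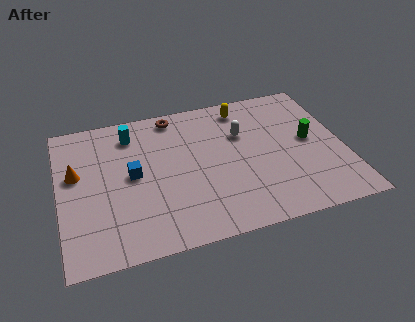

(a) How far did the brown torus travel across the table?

2.3

The brown torus moved from about (4.3, 5.9) to (5.4, 7.9), a distance of √(1.1² + 2.0²) ≈ 2.3.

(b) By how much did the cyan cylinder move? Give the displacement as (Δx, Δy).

(-1.7, 2.7)

From the two frames, the cyan cylinder sits at roughly (5.1, 4.5) before and (3.4, 7.2) after.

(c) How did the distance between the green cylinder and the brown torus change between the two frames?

-1.0

Before: roughly 7.8 units apart; after: 6.8. That's 1.0 units closer together.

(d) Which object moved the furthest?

the cyan cylinder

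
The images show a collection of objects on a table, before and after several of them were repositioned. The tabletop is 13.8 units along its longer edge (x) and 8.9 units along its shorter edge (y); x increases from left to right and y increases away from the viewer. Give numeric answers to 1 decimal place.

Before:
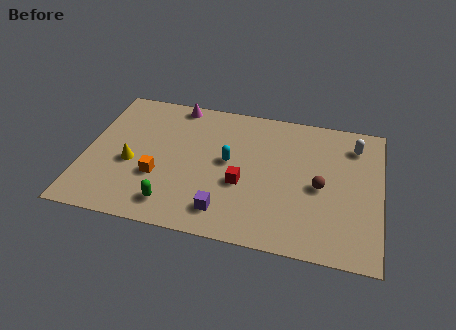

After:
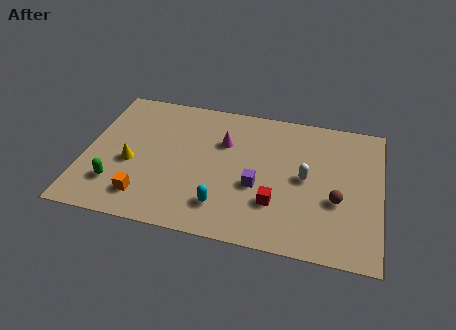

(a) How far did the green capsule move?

2.8

From (4.3, 1.5) to (1.6, 2.2), the green capsule covered √(2.7² + 0.7²) ≈ 2.8 units.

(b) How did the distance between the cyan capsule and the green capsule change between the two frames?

+0.9

They were about 4.1 units apart before and 5.0 after — 0.9 units further apart.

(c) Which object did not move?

the yellow cone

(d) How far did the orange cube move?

1.5

The orange cube was near (3.5, 3.1) before and (3.0, 1.7) after, so it travelled √(0.5² + 1.4²) ≈ 1.5 units.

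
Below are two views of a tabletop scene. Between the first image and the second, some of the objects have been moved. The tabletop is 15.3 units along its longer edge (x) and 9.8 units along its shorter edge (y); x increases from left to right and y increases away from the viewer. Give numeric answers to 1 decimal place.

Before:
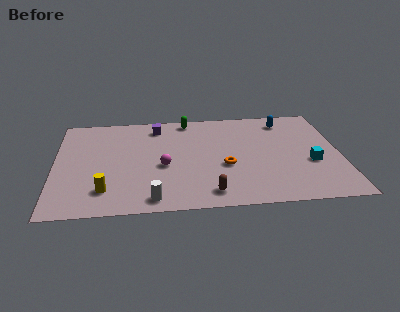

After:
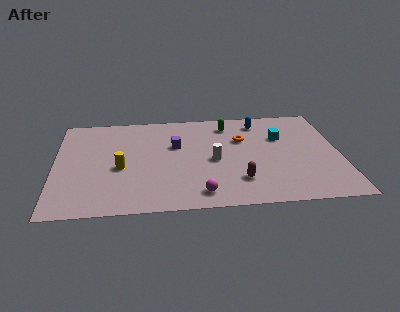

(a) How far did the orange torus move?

2.8

From (9.1, 3.9) to (10.1, 6.5), the orange torus covered √(1.0² + 2.6²) ≈ 2.8 units.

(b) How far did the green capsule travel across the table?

2.3

From (7.2, 8.8) to (9.4, 8.1), the green capsule covered √(2.2² + 0.7²) ≈ 2.3 units.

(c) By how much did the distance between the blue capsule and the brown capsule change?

-2.1

The distance was about 8.0 in the first image and 5.9 in the second, so they moved 2.1 units closer together.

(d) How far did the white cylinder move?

4.7

The white cylinder was near (5.2, 1.1) before and (8.5, 4.5) after, so it travelled √(3.3² + 3.4²) ≈ 4.7 units.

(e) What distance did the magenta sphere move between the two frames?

3.4

The magenta sphere was near (5.8, 4.2) before and (7.7, 1.4) after, so it travelled √(1.9² + 2.8²) ≈ 3.4 units.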